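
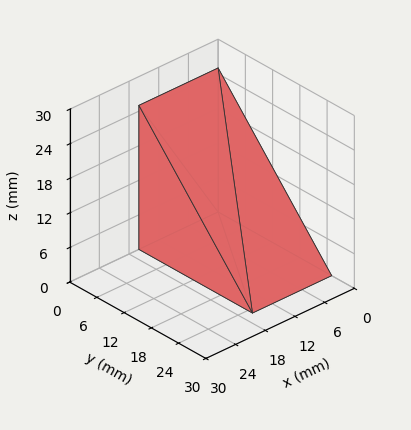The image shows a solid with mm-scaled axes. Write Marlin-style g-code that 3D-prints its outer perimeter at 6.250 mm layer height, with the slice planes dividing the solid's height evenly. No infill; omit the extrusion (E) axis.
Reading the render: the shape is a wedge (ramp): 16 × 25 mm base, rising to 25 mm along the y=0 edge and sloping linearly to z=0 at y=25 (dimensions read to the nearest mm from the axis ticks). For the g-code, the solid's height is divided into equal slices at the stated Δz and each level perimeter traced with G1 moves after a G0 lift.

; perimeter-only toolpath
G21 ; units = mm
G90 ; absolute positioning
G28 ; home
; layer 1
G0 Z6.250
G0 X0.000 Y0.000
G1 X16.000 Y0.000
G1 X16.000 Y18.750
G1 X0.000 Y18.750
G1 X0.000 Y0.000
; layer 2
G0 Z12.500
G0 X0.000 Y0.000
G1 X16.000 Y0.000
G1 X16.000 Y12.500
G1 X0.000 Y12.500
G1 X0.000 Y0.000
; layer 3
G0 Z18.750
G0 X0.000 Y0.000
G1 X16.000 Y0.000
G1 X16.000 Y6.250
G1 X0.000 Y6.250
G1 X0.000 Y0.000
M2 ; end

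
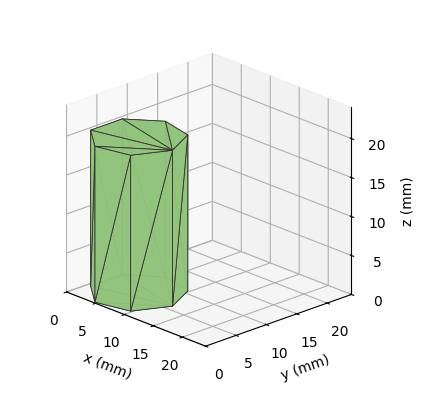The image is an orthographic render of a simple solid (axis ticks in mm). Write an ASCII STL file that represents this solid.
Reading the render: the shape is a regular 7-sided prism (a cylinder approximated with 7 flat sides), circumscribed radius ≈ 6 mm, height ≈ 20 mm (dimensions read to the nearest mm from the axis ticks). For the STL, each face is triangulated and given an outward normal.

solid part
  facet normal 0.0000 0.0000 -1.0000
    outer loop
      vertex 4.7 11.8 0.0
      vertex 9.7 10.7 0.0
      vertex 12.0 6.0 0.0
    endloop
  endfacet
  facet normal 0.0000 0.0000 -1.0000
    outer loop
      vertex 0.6 8.6 0.0
      vertex 4.7 11.8 0.0
      vertex 12.0 6.0 0.0
    endloop
  endfacet
  facet normal 0.0000 0.0000 -1.0000
    outer loop
      vertex 0.6 3.4 0.0
      vertex 0.6 8.6 0.0
      vertex 12.0 6.0 0.0
    endloop
  endfacet
  facet normal 0.0000 0.0000 -1.0000
    outer loop
      vertex 4.7 0.2 0.0
      vertex 0.6 3.4 0.0
      vertex 12.0 6.0 0.0
    endloop
  endfacet
  facet normal 0.0000 0.0000 -1.0000
    outer loop
      vertex 9.7 1.3 0.0
      vertex 4.7 0.2 0.0
      vertex 12.0 6.0 0.0
    endloop
  endfacet
  facet normal 0.0000 0.0000 1.0000
    outer loop
      vertex 12.0 6.0 20.0
      vertex 9.7 10.7 20.0
      vertex 4.7 11.8 20.0
    endloop
  endfacet
  facet normal 0.0000 0.0000 1.0000
    outer loop
      vertex 12.0 6.0 20.0
      vertex 4.7 11.8 20.0
      vertex 0.6 8.6 20.0
    endloop
  endfacet
  facet normal 0.0000 0.0000 1.0000
    outer loop
      vertex 12.0 6.0 20.0
      vertex 0.6 8.6 20.0
      vertex 0.6 3.4 20.0
    endloop
  endfacet
  facet normal 0.0000 0.0000 1.0000
    outer loop
      vertex 12.0 6.0 20.0
      vertex 0.6 3.4 20.0
      vertex 4.7 0.2 20.0
    endloop
  endfacet
  facet normal 0.0000 0.0000 1.0000
    outer loop
      vertex 12.0 6.0 20.0
      vertex 4.7 0.2 20.0
      vertex 9.7 1.3 20.0
    endloop
  endfacet
  facet normal 0.8982 0.4396 0.0000
    outer loop
      vertex 12.0 6.0 0.0
      vertex 9.7 10.7 0.0
      vertex 9.7 10.7 20.0
    endloop
  endfacet
  facet normal 0.8982 0.4396 0.0000
    outer loop
      vertex 12.0 6.0 0.0
      vertex 9.7 10.7 20.0
      vertex 12.0 6.0 20.0
    endloop
  endfacet
  facet normal 0.2149 0.9766 0.0000
    outer loop
      vertex 9.7 10.7 0.0
      vertex 4.7 11.8 0.0
      vertex 4.7 11.8 20.0
    endloop
  endfacet
  facet normal 0.2149 0.9766 0.0000
    outer loop
      vertex 9.7 10.7 0.0
      vertex 4.7 11.8 20.0
      vertex 9.7 10.7 20.0
    endloop
  endfacet
  facet normal -0.6153 0.7883 0.0000
    outer loop
      vertex 4.7 11.8 0.0
      vertex 0.6 8.6 0.0
      vertex 0.6 8.6 20.0
    endloop
  endfacet
  facet normal -0.6153 0.7883 0.0000
    outer loop
      vertex 4.7 11.8 0.0
      vertex 0.6 8.6 20.0
      vertex 4.7 11.8 20.0
    endloop
  endfacet
  facet normal -1.0000 0.0000 0.0000
    outer loop
      vertex 0.6 8.6 0.0
      vertex 0.6 3.4 0.0
      vertex 0.6 3.4 20.0
    endloop
  endfacet
  facet normal -1.0000 0.0000 0.0000
    outer loop
      vertex 0.6 8.6 0.0
      vertex 0.6 3.4 20.0
      vertex 0.6 8.6 20.0
    endloop
  endfacet
  facet normal -0.6153 -0.7883 0.0000
    outer loop
      vertex 0.6 3.4 0.0
      vertex 4.7 0.2 0.0
      vertex 4.7 0.2 20.0
    endloop
  endfacet
  facet normal -0.6153 -0.7883 0.0000
    outer loop
      vertex 0.6 3.4 0.0
      vertex 4.7 0.2 20.0
      vertex 0.6 3.4 20.0
    endloop
  endfacet
  facet normal 0.2149 -0.9766 0.0000
    outer loop
      vertex 4.7 0.2 0.0
      vertex 9.7 1.3 0.0
      vertex 9.7 1.3 20.0
    endloop
  endfacet
  facet normal 0.2149 -0.9766 0.0000
    outer loop
      vertex 4.7 0.2 0.0
      vertex 9.7 1.3 20.0
      vertex 4.7 0.2 20.0
    endloop
  endfacet
  facet normal 0.8982 -0.4396 0.0000
    outer loop
      vertex 9.7 1.3 0.0
      vertex 12.0 6.0 0.0
      vertex 12.0 6.0 20.0
    endloop
  endfacet
  facet normal 0.8982 -0.4396 0.0000
    outer loop
      vertex 9.7 1.3 0.0
      vertex 12.0 6.0 20.0
      vertex 9.7 1.3 20.0
    endloop
  endfacet
endsolid part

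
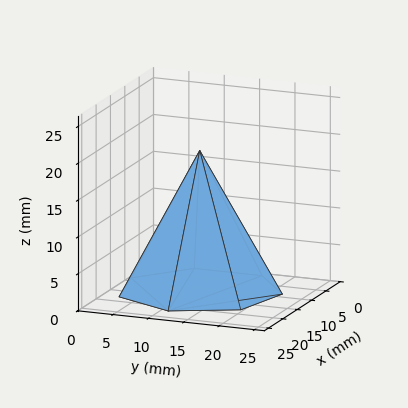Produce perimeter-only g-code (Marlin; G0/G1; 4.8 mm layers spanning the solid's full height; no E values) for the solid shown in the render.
Reading the render: the shape is a regular 7-sided pyramid, base circumscribed radius ≈ 11 mm, apex at z ≈ 19 mm (dimensions read to the nearest mm from the axis ticks). For the g-code, the solid's height is divided into equal slices at the stated Δz and each level perimeter traced with G1 moves after a G0 lift.

; perimeter-only toolpath
G21 ; units = mm
G90 ; absolute positioning
G28 ; home
; layer 1
G0 Z4.8
G0 X19.2 Y11.0
G1 X16.2 Y17.5
G1 X9.2 Y19.0
G1 X3.6 Y14.6
G1 X3.6 Y7.4
G1 X9.2 Y3.0
G1 X16.2 Y4.5
G1 X19.2 Y11.0
; layer 2
G0 Z9.5
G0 X16.5 Y11.0
G1 X14.4 Y15.3
G1 X9.8 Y16.4
G1 X6.0 Y13.4
G1 X6.0 Y8.6
G1 X9.8 Y5.7
G1 X14.4 Y6.7
G1 X16.5 Y11.0
; layer 3
G0 Z14.2
G0 X13.8 Y11.0
G1 X12.7 Y13.2
G1 X10.4 Y13.7
G1 X8.5 Y12.2
G1 X8.5 Y9.8
G1 X10.4 Y8.3
G1 X12.7 Y8.8
G1 X13.8 Y11.0
M2 ; end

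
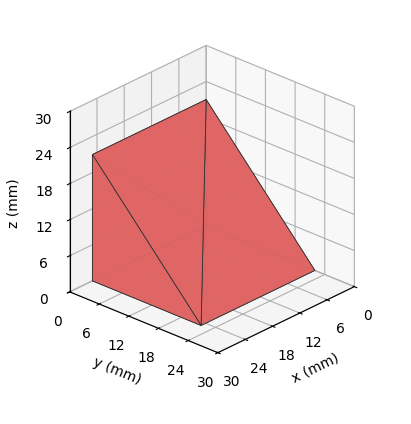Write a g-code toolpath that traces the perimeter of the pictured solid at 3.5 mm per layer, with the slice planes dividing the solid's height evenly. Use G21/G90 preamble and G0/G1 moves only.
Reading the render: the shape is a wedge (ramp): 25 × 22 mm base, rising to 21 mm along the y=0 edge and sloping linearly to z=0 at y=22 (dimensions read to the nearest mm from the axis ticks). For the g-code, the solid's height is divided into equal slices at the stated Δz and each level perimeter traced with G1 moves after a G0 lift.

; perimeter-only toolpath
G21 ; units = mm
G90 ; absolute positioning
G28 ; home
; layer 1
G0 Z3.5
G0 X0.0 Y0.0
G1 X25.0 Y0.0
G1 X25.0 Y18.3
G1 X0.0 Y18.3
G1 X0.0 Y0.0
; layer 2
G0 Z7.0
G0 X0.0 Y0.0
G1 X25.0 Y0.0
G1 X25.0 Y14.7
G1 X0.0 Y14.7
G1 X0.0 Y0.0
; layer 3
G0 Z10.5
G0 X0.0 Y0.0
G1 X25.0 Y0.0
G1 X25.0 Y11.0
G1 X0.0 Y11.0
G1 X0.0 Y0.0
; layer 4
G0 Z14.0
G0 X0.0 Y0.0
G1 X25.0 Y0.0
G1 X25.0 Y7.3
G1 X0.0 Y7.3
G1 X0.0 Y0.0
; layer 5
G0 Z17.5
G0 X0.0 Y0.0
G1 X25.0 Y0.0
G1 X25.0 Y3.7
G1 X0.0 Y3.7
G1 X0.0 Y0.0
M2 ; end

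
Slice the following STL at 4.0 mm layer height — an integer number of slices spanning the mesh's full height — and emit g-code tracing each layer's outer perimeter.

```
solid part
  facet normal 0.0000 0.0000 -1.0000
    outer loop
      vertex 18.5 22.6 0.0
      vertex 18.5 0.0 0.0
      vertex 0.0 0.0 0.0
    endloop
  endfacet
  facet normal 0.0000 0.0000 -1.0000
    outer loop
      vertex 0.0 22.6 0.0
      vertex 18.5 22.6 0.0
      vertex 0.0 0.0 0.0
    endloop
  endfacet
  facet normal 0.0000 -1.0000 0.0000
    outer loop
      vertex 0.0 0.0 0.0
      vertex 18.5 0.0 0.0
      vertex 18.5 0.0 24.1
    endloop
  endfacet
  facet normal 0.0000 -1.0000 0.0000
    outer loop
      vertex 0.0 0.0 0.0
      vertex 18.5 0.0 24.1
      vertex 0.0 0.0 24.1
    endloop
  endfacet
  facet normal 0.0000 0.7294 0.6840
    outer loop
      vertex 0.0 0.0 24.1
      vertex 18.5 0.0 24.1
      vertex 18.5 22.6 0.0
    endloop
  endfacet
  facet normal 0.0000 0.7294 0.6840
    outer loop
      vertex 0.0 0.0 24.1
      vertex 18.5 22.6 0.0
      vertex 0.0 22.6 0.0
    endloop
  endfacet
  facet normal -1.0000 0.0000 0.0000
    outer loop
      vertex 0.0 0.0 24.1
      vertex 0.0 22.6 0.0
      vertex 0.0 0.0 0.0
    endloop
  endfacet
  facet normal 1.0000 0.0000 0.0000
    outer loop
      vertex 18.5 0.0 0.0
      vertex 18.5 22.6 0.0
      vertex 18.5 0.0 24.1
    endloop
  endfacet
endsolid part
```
; perimeter-only toolpath
G21 ; units = mm
G90 ; absolute positioning
G28 ; home
; layer 1
G0 Z4.0
G0 X0.0 Y0.0
G1 X18.5 Y0.0
G1 X18.5 Y18.8
G1 X0.0 Y18.8
G1 X0.0 Y0.0
; layer 2
G0 Z8.0
G0 X0.0 Y0.0
G1 X18.5 Y0.0
G1 X18.5 Y15.1
G1 X0.0 Y15.1
G1 X0.0 Y0.0
; layer 3
G0 Z12.1
G0 X0.0 Y0.0
G1 X18.5 Y0.0
G1 X18.5 Y11.3
G1 X0.0 Y11.3
G1 X0.0 Y0.0
; layer 4
G0 Z16.1
G0 X0.0 Y0.0
G1 X18.5 Y0.0
G1 X18.5 Y7.5
G1 X0.0 Y7.5
G1 X0.0 Y0.0
; layer 5
G0 Z20.1
G0 X0.0 Y0.0
G1 X18.5 Y0.0
G1 X18.5 Y3.8
G1 X0.0 Y3.8
G1 X0.0 Y0.0
M2 ; end

The solid is a wedge (ramp): 18.5 × 22.6 mm base, rising to 24.1 mm along the y=0 edge and sloping linearly to z=0 at y=22.6. Slicing at Δz = 4.0 mm — 6 equal slices spanning the solid's height, so layer i sits at z = i·h/6 — gives 5 non-empty perimeters. Each is a 4-segment closed polygon; G0 lifts to the layer z and rapids to the start vertex, then G1 traces the edges. The cross-section shrinks linearly with z (the slice at the apex is degenerate and omitted).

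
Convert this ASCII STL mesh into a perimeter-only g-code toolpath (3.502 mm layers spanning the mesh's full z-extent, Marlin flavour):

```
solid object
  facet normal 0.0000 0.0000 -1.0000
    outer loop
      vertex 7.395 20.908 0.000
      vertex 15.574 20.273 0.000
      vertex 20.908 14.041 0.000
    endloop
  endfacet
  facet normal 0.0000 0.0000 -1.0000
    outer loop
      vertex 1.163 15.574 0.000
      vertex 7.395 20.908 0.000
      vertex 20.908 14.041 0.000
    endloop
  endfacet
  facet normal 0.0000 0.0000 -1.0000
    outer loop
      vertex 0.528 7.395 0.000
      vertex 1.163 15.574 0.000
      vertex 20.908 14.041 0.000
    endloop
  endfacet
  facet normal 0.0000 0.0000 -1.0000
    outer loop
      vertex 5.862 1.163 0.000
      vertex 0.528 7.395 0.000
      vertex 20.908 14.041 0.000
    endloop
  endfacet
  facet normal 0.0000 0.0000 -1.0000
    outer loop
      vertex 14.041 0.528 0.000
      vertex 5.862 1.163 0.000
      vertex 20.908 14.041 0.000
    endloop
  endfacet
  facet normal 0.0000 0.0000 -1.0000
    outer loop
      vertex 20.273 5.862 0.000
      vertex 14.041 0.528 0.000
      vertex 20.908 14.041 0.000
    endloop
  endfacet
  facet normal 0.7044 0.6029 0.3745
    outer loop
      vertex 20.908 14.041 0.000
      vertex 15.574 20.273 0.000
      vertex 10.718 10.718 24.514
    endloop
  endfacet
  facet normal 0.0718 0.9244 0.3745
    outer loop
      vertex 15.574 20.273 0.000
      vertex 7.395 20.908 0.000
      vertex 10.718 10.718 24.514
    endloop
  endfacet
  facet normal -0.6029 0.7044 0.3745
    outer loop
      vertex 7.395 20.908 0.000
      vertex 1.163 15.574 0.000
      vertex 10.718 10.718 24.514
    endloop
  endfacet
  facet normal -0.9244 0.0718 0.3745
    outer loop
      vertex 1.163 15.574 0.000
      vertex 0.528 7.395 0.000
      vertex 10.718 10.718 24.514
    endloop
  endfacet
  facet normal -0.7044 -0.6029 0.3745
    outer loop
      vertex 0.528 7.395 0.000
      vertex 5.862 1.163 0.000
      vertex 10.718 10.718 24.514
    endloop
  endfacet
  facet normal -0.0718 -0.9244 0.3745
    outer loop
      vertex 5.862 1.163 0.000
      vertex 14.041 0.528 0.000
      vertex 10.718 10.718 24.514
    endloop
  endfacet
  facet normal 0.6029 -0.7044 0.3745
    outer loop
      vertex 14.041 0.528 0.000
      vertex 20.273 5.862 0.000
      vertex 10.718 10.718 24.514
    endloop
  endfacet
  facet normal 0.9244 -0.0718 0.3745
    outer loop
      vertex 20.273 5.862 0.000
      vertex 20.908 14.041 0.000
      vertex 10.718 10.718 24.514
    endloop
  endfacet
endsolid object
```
; perimeter-only toolpath
G21 ; units = mm
G90 ; absolute positioning
G28 ; home
; layer 1
G0 Z3.502
G0 X19.452 Y13.566
G1 X14.880 Y18.908
G1 X7.870 Y19.452
G1 X2.528 Y14.880
G1 X1.984 Y7.870
G1 X6.556 Y2.528
G1 X13.566 Y1.984
G1 X18.908 Y6.556
G1 X19.452 Y13.566
; layer 2
G0 Z7.004
G0 X17.997 Y13.092
G1 X14.187 Y17.543
G1 X8.344 Y17.997
G1 X3.893 Y14.187
G1 X3.439 Y8.344
G1 X7.249 Y3.893
G1 X13.092 Y3.439
G1 X17.543 Y7.249
G1 X17.997 Y13.092
; layer 3
G0 Z10.506
G0 X16.541 Y12.617
G1 X13.493 Y16.178
G1 X8.819 Y16.541
G1 X5.258 Y13.493
G1 X4.895 Y8.819
G1 X7.943 Y5.258
G1 X12.617 Y4.895
G1 X16.178 Y7.943
G1 X16.541 Y12.617
; layer 4
G0 Z14.008
G0 X15.085 Y12.142
G1 X12.799 Y14.813
G1 X9.294 Y15.085
G1 X6.623 Y12.799
G1 X6.351 Y9.294
G1 X8.637 Y6.623
G1 X12.142 Y6.351
G1 X14.813 Y8.637
G1 X15.085 Y12.142
; layer 5
G0 Z17.510
G0 X13.629 Y11.667
G1 X12.105 Y13.448
G1 X9.769 Y13.629
G1 X7.988 Y12.105
G1 X7.807 Y9.769
G1 X9.331 Y7.988
G1 X11.667 Y7.807
G1 X13.448 Y9.331
G1 X13.629 Y11.667
; layer 6
G0 Z21.012
G0 X12.174 Y11.193
G1 X11.412 Y12.083
G1 X10.243 Y12.174
G1 X9.353 Y11.412
G1 X9.262 Y10.243
G1 X10.024 Y9.353
G1 X11.193 Y9.262
G1 X12.083 Y10.024
G1 X12.174 Y11.193
M2 ; end

The solid is a regular 8-sided pyramid, base circumscribed radius ≈ 10.7 mm, apex at z ≈ 24.5 mm. Slicing at Δz = 3.502 mm — 7 equal slices spanning the solid's height, so layer i sits at z = i·h/7 — gives 6 non-empty perimeters. Each is a 8-segment closed polygon; G0 lifts to the layer z and rapids to the start vertex, then G1 traces the edges. The cross-section shrinks linearly with z (the slice at the apex is degenerate and omitted).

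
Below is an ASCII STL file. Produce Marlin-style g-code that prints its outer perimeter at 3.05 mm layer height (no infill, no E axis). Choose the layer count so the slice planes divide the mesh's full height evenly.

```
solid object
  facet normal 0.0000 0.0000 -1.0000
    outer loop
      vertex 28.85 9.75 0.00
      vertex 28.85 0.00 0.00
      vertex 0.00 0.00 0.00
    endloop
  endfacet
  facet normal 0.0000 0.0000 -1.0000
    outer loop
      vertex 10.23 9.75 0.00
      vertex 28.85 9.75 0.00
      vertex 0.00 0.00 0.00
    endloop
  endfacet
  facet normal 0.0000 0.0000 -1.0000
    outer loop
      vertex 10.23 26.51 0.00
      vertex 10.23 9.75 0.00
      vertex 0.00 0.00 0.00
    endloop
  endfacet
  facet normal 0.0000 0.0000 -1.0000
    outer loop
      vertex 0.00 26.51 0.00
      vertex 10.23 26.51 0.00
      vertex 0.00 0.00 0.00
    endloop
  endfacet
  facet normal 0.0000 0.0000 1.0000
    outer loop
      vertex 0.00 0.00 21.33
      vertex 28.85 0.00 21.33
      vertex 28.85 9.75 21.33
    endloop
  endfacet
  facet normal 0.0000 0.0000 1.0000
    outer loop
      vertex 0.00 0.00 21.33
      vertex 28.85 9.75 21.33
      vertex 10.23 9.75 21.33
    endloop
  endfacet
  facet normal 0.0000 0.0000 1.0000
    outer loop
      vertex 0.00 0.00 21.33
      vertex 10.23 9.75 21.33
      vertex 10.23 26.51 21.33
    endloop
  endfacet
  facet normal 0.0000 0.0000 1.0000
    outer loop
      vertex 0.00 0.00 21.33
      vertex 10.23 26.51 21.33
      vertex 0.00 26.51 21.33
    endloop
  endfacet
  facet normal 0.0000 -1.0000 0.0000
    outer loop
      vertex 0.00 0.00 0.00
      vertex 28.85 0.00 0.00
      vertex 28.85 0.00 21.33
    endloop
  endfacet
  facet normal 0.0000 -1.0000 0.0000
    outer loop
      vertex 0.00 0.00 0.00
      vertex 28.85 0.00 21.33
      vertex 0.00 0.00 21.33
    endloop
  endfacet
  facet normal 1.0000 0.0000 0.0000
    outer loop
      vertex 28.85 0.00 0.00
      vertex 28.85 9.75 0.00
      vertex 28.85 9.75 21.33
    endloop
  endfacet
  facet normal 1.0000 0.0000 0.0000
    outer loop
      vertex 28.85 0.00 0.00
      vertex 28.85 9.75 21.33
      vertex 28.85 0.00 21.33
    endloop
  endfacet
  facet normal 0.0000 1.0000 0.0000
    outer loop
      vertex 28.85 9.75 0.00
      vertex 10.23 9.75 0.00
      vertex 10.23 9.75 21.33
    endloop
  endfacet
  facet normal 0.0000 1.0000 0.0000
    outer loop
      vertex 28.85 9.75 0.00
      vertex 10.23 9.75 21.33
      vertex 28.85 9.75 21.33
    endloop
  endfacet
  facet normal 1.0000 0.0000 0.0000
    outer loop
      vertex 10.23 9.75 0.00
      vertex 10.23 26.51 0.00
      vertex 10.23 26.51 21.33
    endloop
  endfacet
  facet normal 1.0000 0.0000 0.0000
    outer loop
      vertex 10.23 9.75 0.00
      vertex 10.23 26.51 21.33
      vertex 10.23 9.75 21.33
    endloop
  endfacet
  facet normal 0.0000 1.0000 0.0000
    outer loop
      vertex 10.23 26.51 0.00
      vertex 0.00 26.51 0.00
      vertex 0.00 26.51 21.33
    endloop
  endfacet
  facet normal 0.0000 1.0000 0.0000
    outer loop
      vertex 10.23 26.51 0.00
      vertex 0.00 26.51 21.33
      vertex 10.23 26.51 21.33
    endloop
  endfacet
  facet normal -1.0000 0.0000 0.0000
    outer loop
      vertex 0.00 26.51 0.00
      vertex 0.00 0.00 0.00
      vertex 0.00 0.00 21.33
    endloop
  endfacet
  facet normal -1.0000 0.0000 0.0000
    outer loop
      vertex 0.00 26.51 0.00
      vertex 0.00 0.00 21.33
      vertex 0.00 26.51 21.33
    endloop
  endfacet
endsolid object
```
; perimeter-only toolpath
G21 ; units = mm
G90 ; absolute positioning
G28 ; home
; layer 1
G0 Z3.05
G0 X0.00 Y0.00
G1 X28.85 Y0.00
G1 X28.85 Y9.75
G1 X10.23 Y9.75
G1 X10.23 Y26.51
G1 X0.00 Y26.51
G1 X0.00 Y0.00
; layer 2
G0 Z6.09
G0 X0.00 Y0.00
G1 X28.85 Y0.00
G1 X28.85 Y9.75
G1 X10.23 Y9.75
G1 X10.23 Y26.51
G1 X0.00 Y26.51
G1 X0.00 Y0.00
; layer 3
G0 Z9.14
G0 X0.00 Y0.00
G1 X28.85 Y0.00
G1 X28.85 Y9.75
G1 X10.23 Y9.75
G1 X10.23 Y26.51
G1 X0.00 Y26.51
G1 X0.00 Y0.00
; layer 4
G0 Z12.19
G0 X0.00 Y0.00
G1 X28.85 Y0.00
G1 X28.85 Y9.75
G1 X10.23 Y9.75
G1 X10.23 Y26.51
G1 X0.00 Y26.51
G1 X0.00 Y0.00
; layer 5
G0 Z15.24
G0 X0.00 Y0.00
G1 X28.85 Y0.00
G1 X28.85 Y9.75
G1 X10.23 Y9.75
G1 X10.23 Y26.51
G1 X0.00 Y26.51
G1 X0.00 Y0.00
; layer 6
G0 Z18.28
G0 X0.00 Y0.00
G1 X28.85 Y0.00
G1 X28.85 Y9.75
G1 X10.23 Y9.75
G1 X10.23 Y26.51
G1 X0.00 Y26.51
G1 X0.00 Y0.00
; layer 7
G0 Z21.33
G0 X0.00 Y0.00
G1 X28.85 Y0.00
G1 X28.85 Y9.75
G1 X10.23 Y9.75
G1 X10.23 Y26.51
G1 X0.00 Y26.51
G1 X0.00 Y0.00
M2 ; end

The solid is an L-shaped prism: outer 28.9 × 26.5 mm, arm thicknesses ≈ 9.75 mm (horizontal) and 10.2 mm (vertical), extruded 21.3 mm in z. Slicing at Δz = 3.05 mm — 7 equal slices spanning the solid's height, so layer i sits at z = i·h/7 — gives 7 non-empty perimeters. Each is a 6-segment closed polygon; G0 lifts to the layer z and rapids to the start vertex, then G1 traces the edges.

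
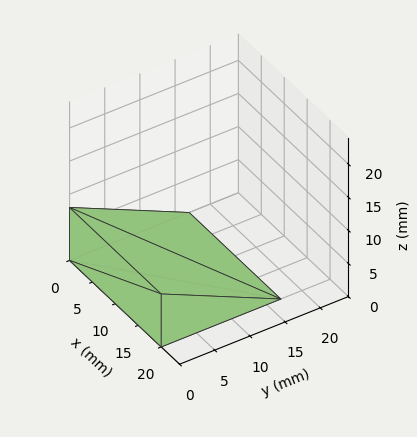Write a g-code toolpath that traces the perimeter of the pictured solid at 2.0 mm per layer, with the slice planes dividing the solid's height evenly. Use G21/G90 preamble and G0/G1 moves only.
Reading the render: the shape is a wedge (ramp): 20 × 17 mm base, rising to 8 mm along the y=0 edge and sloping linearly to z=0 at y=17 (dimensions read to the nearest mm from the axis ticks). For the g-code, the solid's height is divided into equal slices at the stated Δz and each level perimeter traced with G1 moves after a G0 lift.

; perimeter-only toolpath
G21 ; units = mm
G90 ; absolute positioning
G28 ; home
; layer 1
G0 Z2.0
G0 X0.0 Y0.0
G1 X20.0 Y0.0
G1 X20.0 Y12.8
G1 X0.0 Y12.8
G1 X0.0 Y0.0
; layer 2
G0 Z4.0
G0 X0.0 Y0.0
G1 X20.0 Y0.0
G1 X20.0 Y8.5
G1 X0.0 Y8.5
G1 X0.0 Y0.0
; layer 3
G0 Z6.0
G0 X0.0 Y0.0
G1 X20.0 Y0.0
G1 X20.0 Y4.2
G1 X0.0 Y4.2
G1 X0.0 Y0.0
M2 ; end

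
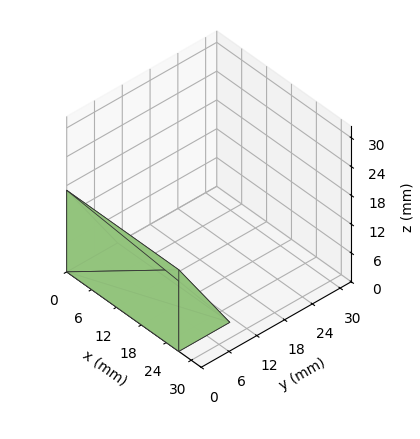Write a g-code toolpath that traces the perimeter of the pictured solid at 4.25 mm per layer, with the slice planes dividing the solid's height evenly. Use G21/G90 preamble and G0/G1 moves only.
Reading the render: the shape is a wedge (ramp): 27 × 11 mm base, rising to 17 mm along the y=0 edge and sloping linearly to z=0 at y=11 (dimensions read to the nearest mm from the axis ticks). For the g-code, the solid's height is divided into equal slices at the stated Δz and each level perimeter traced with G1 moves after a G0 lift.

; perimeter-only toolpath
G21 ; units = mm
G90 ; absolute positioning
G28 ; home
; layer 1
G0 Z4.25
G0 X0.00 Y0.00
G1 X27.00 Y0.00
G1 X27.00 Y8.25
G1 X0.00 Y8.25
G1 X0.00 Y0.00
; layer 2
G0 Z8.50
G0 X0.00 Y0.00
G1 X27.00 Y0.00
G1 X27.00 Y5.50
G1 X0.00 Y5.50
G1 X0.00 Y0.00
; layer 3
G0 Z12.75
G0 X0.00 Y0.00
G1 X27.00 Y0.00
G1 X27.00 Y2.75
G1 X0.00 Y2.75
G1 X0.00 Y0.00
M2 ; end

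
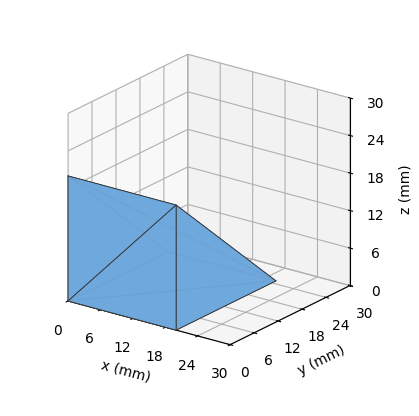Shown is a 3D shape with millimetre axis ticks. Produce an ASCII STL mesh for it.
Reading the render: the shape is a wedge (ramp): 20 × 25 mm base, rising to 20 mm along the y=0 edge and sloping linearly to z=0 at y=25 (dimensions read to the nearest mm from the axis ticks). For the STL, each face is triangulated and given an outward normal.

solid part
  facet normal 0.0000 0.0000 -1.0000
    outer loop
      vertex 20.0 25.0 0.0
      vertex 20.0 0.0 0.0
      vertex 0.0 0.0 0.0
    endloop
  endfacet
  facet normal 0.0000 0.0000 -1.0000
    outer loop
      vertex 0.0 25.0 0.0
      vertex 20.0 25.0 0.0
      vertex 0.0 0.0 0.0
    endloop
  endfacet
  facet normal 0.0000 -1.0000 0.0000
    outer loop
      vertex 0.0 0.0 0.0
      vertex 20.0 0.0 0.0
      vertex 20.0 0.0 20.0
    endloop
  endfacet
  facet normal 0.0000 -1.0000 0.0000
    outer loop
      vertex 0.0 0.0 0.0
      vertex 20.0 0.0 20.0
      vertex 0.0 0.0 20.0
    endloop
  endfacet
  facet normal 0.0000 0.6247 0.7809
    outer loop
      vertex 0.0 0.0 20.0
      vertex 20.0 0.0 20.0
      vertex 20.0 25.0 0.0
    endloop
  endfacet
  facet normal 0.0000 0.6247 0.7809
    outer loop
      vertex 0.0 0.0 20.0
      vertex 20.0 25.0 0.0
      vertex 0.0 25.0 0.0
    endloop
  endfacet
  facet normal -1.0000 0.0000 0.0000
    outer loop
      vertex 0.0 0.0 20.0
      vertex 0.0 25.0 0.0
      vertex 0.0 0.0 0.0
    endloop
  endfacet
  facet normal 1.0000 0.0000 0.0000
    outer loop
      vertex 20.0 0.0 0.0
      vertex 20.0 25.0 0.0
      vertex 20.0 0.0 20.0
    endloop
  endfacet
endsolid part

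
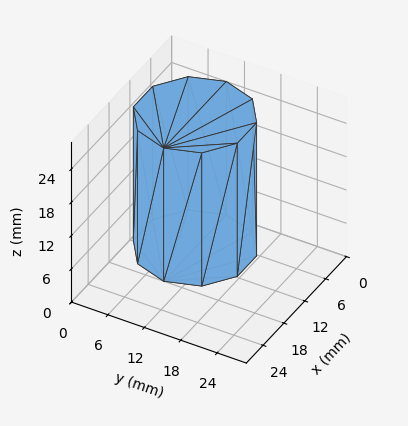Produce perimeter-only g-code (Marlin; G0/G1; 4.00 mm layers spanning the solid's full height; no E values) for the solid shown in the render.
Reading the render: the shape is a regular 10-sided prism (a cylinder approximated with 10 flat sides), circumscribed radius ≈ 9 mm, height ≈ 24 mm (dimensions read to the nearest mm from the axis ticks). For the g-code, the solid's height is divided into equal slices at the stated Δz and each level perimeter traced with G1 moves after a G0 lift.

; perimeter-only toolpath
G21 ; units = mm
G90 ; absolute positioning
G28 ; home
; layer 1
G0 Z4.00
G0 X18.00 Y9.00
G1 X16.28 Y14.29
G1 X11.78 Y17.56
G1 X6.22 Y17.56
G1 X1.72 Y14.29
G1 X0.00 Y9.00
G1 X1.72 Y3.71
G1 X6.22 Y0.44
G1 X11.78 Y0.44
G1 X16.28 Y3.71
G1 X18.00 Y9.00
; layer 2
G0 Z8.00
G0 X18.00 Y9.00
G1 X16.28 Y14.29
G1 X11.78 Y17.56
G1 X6.22 Y17.56
G1 X1.72 Y14.29
G1 X0.00 Y9.00
G1 X1.72 Y3.71
G1 X6.22 Y0.44
G1 X11.78 Y0.44
G1 X16.28 Y3.71
G1 X18.00 Y9.00
; layer 3
G0 Z12.00
G0 X18.00 Y9.00
G1 X16.28 Y14.29
G1 X11.78 Y17.56
G1 X6.22 Y17.56
G1 X1.72 Y14.29
G1 X0.00 Y9.00
G1 X1.72 Y3.71
G1 X6.22 Y0.44
G1 X11.78 Y0.44
G1 X16.28 Y3.71
G1 X18.00 Y9.00
; layer 4
G0 Z16.00
G0 X18.00 Y9.00
G1 X16.28 Y14.29
G1 X11.78 Y17.56
G1 X6.22 Y17.56
G1 X1.72 Y14.29
G1 X0.00 Y9.00
G1 X1.72 Y3.71
G1 X6.22 Y0.44
G1 X11.78 Y0.44
G1 X16.28 Y3.71
G1 X18.00 Y9.00
; layer 5
G0 Z20.00
G0 X18.00 Y9.00
G1 X16.28 Y14.29
G1 X11.78 Y17.56
G1 X6.22 Y17.56
G1 X1.72 Y14.29
G1 X0.00 Y9.00
G1 X1.72 Y3.71
G1 X6.22 Y0.44
G1 X11.78 Y0.44
G1 X16.28 Y3.71
G1 X18.00 Y9.00
; layer 6
G0 Z24.00
G0 X18.00 Y9.00
G1 X16.28 Y14.29
G1 X11.78 Y17.56
G1 X6.22 Y17.56
G1 X1.72 Y14.29
G1 X0.00 Y9.00
G1 X1.72 Y3.71
G1 X6.22 Y0.44
G1 X11.78 Y0.44
G1 X16.28 Y3.71
G1 X18.00 Y9.00
M2 ; end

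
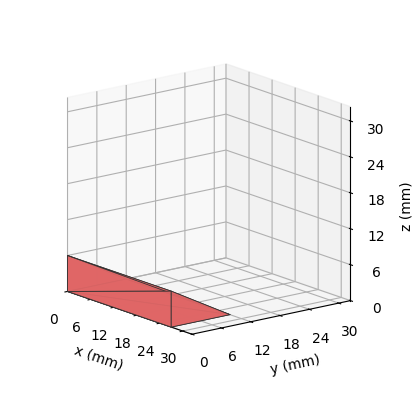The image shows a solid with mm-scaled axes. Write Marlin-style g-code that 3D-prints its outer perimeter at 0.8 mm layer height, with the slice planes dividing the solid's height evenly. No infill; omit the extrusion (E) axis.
Reading the render: the shape is a wedge (ramp): 27 × 12 mm base, rising to 6 mm along the y=0 edge and sloping linearly to z=0 at y=12 (dimensions read to the nearest mm from the axis ticks). For the g-code, the solid's height is divided into equal slices at the stated Δz and each level perimeter traced with G1 moves after a G0 lift.

; perimeter-only toolpath
G21 ; units = mm
G90 ; absolute positioning
G28 ; home
; layer 1
G0 Z0.8
G0 X0.0 Y0.0
G1 X27.0 Y0.0
G1 X27.0 Y10.5
G1 X0.0 Y10.5
G1 X0.0 Y0.0
; layer 2
G0 Z1.5
G0 X0.0 Y0.0
G1 X27.0 Y0.0
G1 X27.0 Y9.0
G1 X0.0 Y9.0
G1 X0.0 Y0.0
; layer 3
G0 Z2.2
G0 X0.0 Y0.0
G1 X27.0 Y0.0
G1 X27.0 Y7.5
G1 X0.0 Y7.5
G1 X0.0 Y0.0
; layer 4
G0 Z3.0
G0 X0.0 Y0.0
G1 X27.0 Y0.0
G1 X27.0 Y6.0
G1 X0.0 Y6.0
G1 X0.0 Y0.0
; layer 5
G0 Z3.8
G0 X0.0 Y0.0
G1 X27.0 Y0.0
G1 X27.0 Y4.5
G1 X0.0 Y4.5
G1 X0.0 Y0.0
; layer 6
G0 Z4.5
G0 X0.0 Y0.0
G1 X27.0 Y0.0
G1 X27.0 Y3.0
G1 X0.0 Y3.0
G1 X0.0 Y0.0
; layer 7
G0 Z5.2
G0 X0.0 Y0.0
G1 X27.0 Y0.0
G1 X27.0 Y1.5
G1 X0.0 Y1.5
G1 X0.0 Y0.0
M2 ; end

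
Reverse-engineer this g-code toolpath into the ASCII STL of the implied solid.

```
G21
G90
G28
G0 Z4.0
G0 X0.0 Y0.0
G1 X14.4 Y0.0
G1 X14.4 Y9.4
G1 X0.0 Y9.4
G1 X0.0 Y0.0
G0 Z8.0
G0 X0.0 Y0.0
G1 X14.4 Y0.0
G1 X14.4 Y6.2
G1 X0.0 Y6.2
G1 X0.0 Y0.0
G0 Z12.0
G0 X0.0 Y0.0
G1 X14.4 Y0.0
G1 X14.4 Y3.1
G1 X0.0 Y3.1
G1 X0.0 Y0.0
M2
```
solid part
  facet normal 0.0000 0.0000 -1.0000
    outer loop
      vertex 14.4 12.5 0.0
      vertex 14.4 0.0 0.0
      vertex 0.0 0.0 0.0
    endloop
  endfacet
  facet normal 0.0000 0.0000 -1.0000
    outer loop
      vertex 0.0 12.5 0.0
      vertex 14.4 12.5 0.0
      vertex 0.0 0.0 0.0
    endloop
  endfacet
  facet normal 0.0000 -1.0000 0.0000
    outer loop
      vertex 0.0 0.0 0.0
      vertex 14.4 0.0 0.0
      vertex 14.4 0.0 16.0
    endloop
  endfacet
  facet normal 0.0000 -1.0000 0.0000
    outer loop
      vertex 0.0 0.0 0.0
      vertex 14.4 0.0 16.0
      vertex 0.0 0.0 16.0
    endloop
  endfacet
  facet normal 0.0000 0.7880 0.6156
    outer loop
      vertex 0.0 0.0 16.0
      vertex 14.4 0.0 16.0
      vertex 14.4 12.5 0.0
    endloop
  endfacet
  facet normal 0.0000 0.7880 0.6156
    outer loop
      vertex 0.0 0.0 16.0
      vertex 14.4 12.5 0.0
      vertex 0.0 12.5 0.0
    endloop
  endfacet
  facet normal -1.0000 0.0000 0.0000
    outer loop
      vertex 0.0 0.0 16.0
      vertex 0.0 12.5 0.0
      vertex 0.0 0.0 0.0
    endloop
  endfacet
  facet normal 1.0000 0.0000 0.0000
    outer loop
      vertex 14.4 0.0 0.0
      vertex 14.4 12.5 0.0
      vertex 14.4 0.0 16.0
    endloop
  endfacet
endsolid part

The G0 Z moves step by Δz≈4.0 mm. The G1 loops shrink linearly with z, so the solid tapers from its base footprint up to z≈16. Closing with a flat bottom cap and the tapered top and triangulating gives 8 facets — a wedge (ramp): 14.4 × 12.5 mm base, rising to 16 mm along the y=0 edge and sloping linearly to z=0 at y=12.5.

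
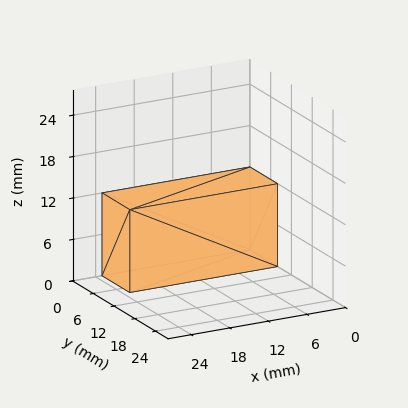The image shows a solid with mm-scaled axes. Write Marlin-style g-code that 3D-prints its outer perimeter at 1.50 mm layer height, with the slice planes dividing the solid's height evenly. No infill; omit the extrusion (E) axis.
Reading the render: the shape is a rectangular box, roughly 23 × 8 mm footprint and 12 mm tall (dimensions read to the nearest mm from the axis ticks). For the g-code, the solid's height is divided into equal slices at the stated Δz and each level perimeter traced with G1 moves after a G0 lift.

; perimeter-only toolpath
G21 ; units = mm
G90 ; absolute positioning
G28 ; home
; layer 1
G0 Z1.50
G0 X0.00 Y0.00
G1 X23.00 Y0.00
G1 X23.00 Y8.00
G1 X0.00 Y8.00
G1 X0.00 Y0.00
; layer 2
G0 Z3.00
G0 X0.00 Y0.00
G1 X23.00 Y0.00
G1 X23.00 Y8.00
G1 X0.00 Y8.00
G1 X0.00 Y0.00
; layer 3
G0 Z4.50
G0 X0.00 Y0.00
G1 X23.00 Y0.00
G1 X23.00 Y8.00
G1 X0.00 Y8.00
G1 X0.00 Y0.00
; layer 4
G0 Z6.00
G0 X0.00 Y0.00
G1 X23.00 Y0.00
G1 X23.00 Y8.00
G1 X0.00 Y8.00
G1 X0.00 Y0.00
; layer 5
G0 Z7.50
G0 X0.00 Y0.00
G1 X23.00 Y0.00
G1 X23.00 Y8.00
G1 X0.00 Y8.00
G1 X0.00 Y0.00
; layer 6
G0 Z9.00
G0 X0.00 Y0.00
G1 X23.00 Y0.00
G1 X23.00 Y8.00
G1 X0.00 Y8.00
G1 X0.00 Y0.00
; layer 7
G0 Z10.50
G0 X0.00 Y0.00
G1 X23.00 Y0.00
G1 X23.00 Y8.00
G1 X0.00 Y8.00
G1 X0.00 Y0.00
; layer 8
G0 Z12.00
G0 X0.00 Y0.00
G1 X23.00 Y0.00
G1 X23.00 Y8.00
G1 X0.00 Y8.00
G1 X0.00 Y0.00
M2 ; end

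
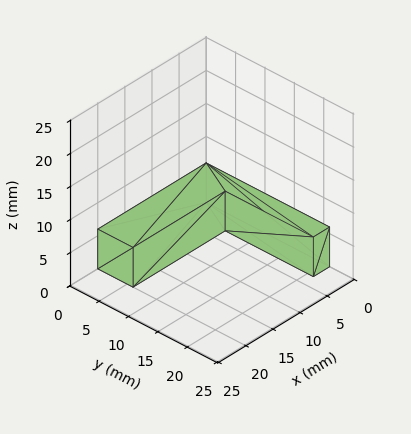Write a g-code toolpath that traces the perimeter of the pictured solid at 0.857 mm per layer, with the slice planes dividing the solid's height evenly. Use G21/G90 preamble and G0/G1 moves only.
Reading the render: the shape is an L-shaped prism: outer 20 × 21 mm, arm thicknesses ≈ 6 mm (horizontal) and 3 mm (vertical), extruded 6 mm in z (dimensions read to the nearest mm from the axis ticks). For the g-code, the solid's height is divided into equal slices at the stated Δz and each level perimeter traced with G1 moves after a G0 lift.

; perimeter-only toolpath
G21 ; units = mm
G90 ; absolute positioning
G28 ; home
; layer 1
G0 Z0.857
G0 X0.000 Y0.000
G1 X20.000 Y0.000
G1 X20.000 Y6.000
G1 X3.000 Y6.000
G1 X3.000 Y21.000
G1 X0.000 Y21.000
G1 X0.000 Y0.000
; layer 2
G0 Z1.714
G0 X0.000 Y0.000
G1 X20.000 Y0.000
G1 X20.000 Y6.000
G1 X3.000 Y6.000
G1 X3.000 Y21.000
G1 X0.000 Y21.000
G1 X0.000 Y0.000
; layer 3
G0 Z2.571
G0 X0.000 Y0.000
G1 X20.000 Y0.000
G1 X20.000 Y6.000
G1 X3.000 Y6.000
G1 X3.000 Y21.000
G1 X0.000 Y21.000
G1 X0.000 Y0.000
; layer 4
G0 Z3.429
G0 X0.000 Y0.000
G1 X20.000 Y0.000
G1 X20.000 Y6.000
G1 X3.000 Y6.000
G1 X3.000 Y21.000
G1 X0.000 Y21.000
G1 X0.000 Y0.000
; layer 5
G0 Z4.286
G0 X0.000 Y0.000
G1 X20.000 Y0.000
G1 X20.000 Y6.000
G1 X3.000 Y6.000
G1 X3.000 Y21.000
G1 X0.000 Y21.000
G1 X0.000 Y0.000
; layer 6
G0 Z5.143
G0 X0.000 Y0.000
G1 X20.000 Y0.000
G1 X20.000 Y6.000
G1 X3.000 Y6.000
G1 X3.000 Y21.000
G1 X0.000 Y21.000
G1 X0.000 Y0.000
; layer 7
G0 Z6.000
G0 X0.000 Y0.000
G1 X20.000 Y0.000
G1 X20.000 Y6.000
G1 X3.000 Y6.000
G1 X3.000 Y21.000
G1 X0.000 Y21.000
G1 X0.000 Y0.000
M2 ; end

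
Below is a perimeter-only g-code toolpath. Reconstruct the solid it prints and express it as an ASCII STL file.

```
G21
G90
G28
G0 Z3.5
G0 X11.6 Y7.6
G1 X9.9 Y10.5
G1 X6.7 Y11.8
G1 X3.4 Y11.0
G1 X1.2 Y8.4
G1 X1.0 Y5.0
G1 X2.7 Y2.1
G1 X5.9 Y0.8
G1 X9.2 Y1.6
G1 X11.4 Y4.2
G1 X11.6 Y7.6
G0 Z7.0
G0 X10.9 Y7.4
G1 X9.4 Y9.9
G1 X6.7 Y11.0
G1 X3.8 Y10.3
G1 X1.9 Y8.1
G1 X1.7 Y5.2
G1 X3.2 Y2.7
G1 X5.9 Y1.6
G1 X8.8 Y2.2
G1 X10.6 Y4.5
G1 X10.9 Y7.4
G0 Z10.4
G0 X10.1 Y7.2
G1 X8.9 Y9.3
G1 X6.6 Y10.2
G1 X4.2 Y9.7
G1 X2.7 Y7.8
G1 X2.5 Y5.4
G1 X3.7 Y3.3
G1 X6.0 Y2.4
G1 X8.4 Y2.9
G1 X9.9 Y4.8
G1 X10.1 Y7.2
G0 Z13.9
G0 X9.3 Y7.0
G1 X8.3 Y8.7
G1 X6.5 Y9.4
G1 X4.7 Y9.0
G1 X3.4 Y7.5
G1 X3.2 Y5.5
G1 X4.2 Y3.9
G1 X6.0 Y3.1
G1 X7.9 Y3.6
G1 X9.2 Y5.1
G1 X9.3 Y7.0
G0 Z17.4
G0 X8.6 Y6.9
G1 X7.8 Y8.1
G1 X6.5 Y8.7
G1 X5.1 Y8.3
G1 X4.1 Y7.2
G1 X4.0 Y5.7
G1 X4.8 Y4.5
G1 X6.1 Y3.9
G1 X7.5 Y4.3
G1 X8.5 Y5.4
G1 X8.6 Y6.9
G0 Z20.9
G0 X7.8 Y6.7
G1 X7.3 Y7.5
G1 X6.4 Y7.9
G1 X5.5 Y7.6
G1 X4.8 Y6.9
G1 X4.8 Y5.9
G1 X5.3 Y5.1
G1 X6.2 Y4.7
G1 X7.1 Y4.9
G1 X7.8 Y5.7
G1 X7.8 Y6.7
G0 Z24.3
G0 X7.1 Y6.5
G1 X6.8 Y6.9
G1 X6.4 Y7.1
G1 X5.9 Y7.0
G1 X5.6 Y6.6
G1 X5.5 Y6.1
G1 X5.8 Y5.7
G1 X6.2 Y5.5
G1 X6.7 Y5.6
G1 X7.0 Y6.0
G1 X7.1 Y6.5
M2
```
solid part
  facet normal 0.0000 0.0000 -1.0000
    outer loop
      vertex 6.8 12.6 0.0
      vertex 10.4 11.1 0.0
      vertex 12.4 7.8 0.0
    endloop
  endfacet
  facet normal 0.0000 0.0000 -1.0000
    outer loop
      vertex 3.0 11.7 0.0
      vertex 6.8 12.6 0.0
      vertex 12.4 7.8 0.0
    endloop
  endfacet
  facet normal 0.0000 0.0000 -1.0000
    outer loop
      vertex 0.5 8.7 0.0
      vertex 3.0 11.7 0.0
      vertex 12.4 7.8 0.0
    endloop
  endfacet
  facet normal 0.0000 0.0000 -1.0000
    outer loop
      vertex 0.2 4.8 0.0
      vertex 0.5 8.7 0.0
      vertex 12.4 7.8 0.0
    endloop
  endfacet
  facet normal 0.0000 0.0000 -1.0000
    outer loop
      vertex 2.2 1.5 0.0
      vertex 0.2 4.8 0.0
      vertex 12.4 7.8 0.0
    endloop
  endfacet
  facet normal 0.0000 0.0000 -1.0000
    outer loop
      vertex 5.8 0.0 0.0
      vertex 2.2 1.5 0.0
      vertex 12.4 7.8 0.0
    endloop
  endfacet
  facet normal 0.0000 0.0000 -1.0000
    outer loop
      vertex 9.6 0.9 0.0
      vertex 5.8 0.0 0.0
      vertex 12.4 7.8 0.0
    endloop
  endfacet
  facet normal 0.0000 0.0000 -1.0000
    outer loop
      vertex 12.1 3.9 0.0
      vertex 9.6 0.9 0.0
      vertex 12.4 7.8 0.0
    endloop
  endfacet
  facet normal 0.8360 0.5067 0.2108
    outer loop
      vertex 12.4 7.8 0.0
      vertex 10.4 11.1 0.0
      vertex 6.3 6.3 27.8
    endloop
  endfacet
  facet normal 0.3759 0.9022 0.2112
    outer loop
      vertex 10.4 11.1 0.0
      vertex 6.8 12.6 0.0
      vertex 6.3 6.3 27.8
    endloop
  endfacet
  facet normal -0.2253 0.9511 0.2115
    outer loop
      vertex 6.8 12.6 0.0
      vertex 3.0 11.7 0.0
      vertex 6.3 6.3 27.8
    endloop
  endfacet
  facet normal -0.7510 0.6258 0.2107
    outer loop
      vertex 3.0 11.7 0.0
      vertex 0.5 8.7 0.0
      vertex 6.3 6.3 27.8
    endloop
  endfacet
  facet normal -0.9749 0.0750 0.2099
    outer loop
      vertex 0.5 8.7 0.0
      vertex 0.2 4.8 0.0
      vertex 6.3 6.3 27.8
    endloop
  endfacet
  facet normal -0.8360 -0.5067 0.2108
    outer loop
      vertex 0.2 4.8 0.0
      vertex 2.2 1.5 0.0
      vertex 6.3 6.3 27.8
    endloop
  endfacet
  facet normal -0.3759 -0.9022 0.2112
    outer loop
      vertex 2.2 1.5 0.0
      vertex 5.8 0.0 0.0
      vertex 6.3 6.3 27.8
    endloop
  endfacet
  facet normal 0.2253 -0.9511 0.2115
    outer loop
      vertex 5.8 0.0 0.0
      vertex 9.6 0.9 0.0
      vertex 6.3 6.3 27.8
    endloop
  endfacet
  facet normal 0.7510 -0.6258 0.2107
    outer loop
      vertex 9.6 0.9 0.0
      vertex 12.1 3.9 0.0
      vertex 6.3 6.3 27.8
    endloop
  endfacet
  facet normal 0.9749 -0.0750 0.2099
    outer loop
      vertex 12.1 3.9 0.0
      vertex 12.4 7.8 0.0
      vertex 6.3 6.3 27.8
    endloop
  endfacet
endsolid part

The G0 Z moves step by Δz≈3.5 mm. The G1 loops shrink linearly with z, so the solid tapers from its base footprint up to z≈27.8. Closing with a flat bottom cap and the tapered top and triangulating gives 18 facets — a regular 10-sided pyramid, base circumscribed radius ≈ 6.3 mm, apex at z ≈ 27.8 mm.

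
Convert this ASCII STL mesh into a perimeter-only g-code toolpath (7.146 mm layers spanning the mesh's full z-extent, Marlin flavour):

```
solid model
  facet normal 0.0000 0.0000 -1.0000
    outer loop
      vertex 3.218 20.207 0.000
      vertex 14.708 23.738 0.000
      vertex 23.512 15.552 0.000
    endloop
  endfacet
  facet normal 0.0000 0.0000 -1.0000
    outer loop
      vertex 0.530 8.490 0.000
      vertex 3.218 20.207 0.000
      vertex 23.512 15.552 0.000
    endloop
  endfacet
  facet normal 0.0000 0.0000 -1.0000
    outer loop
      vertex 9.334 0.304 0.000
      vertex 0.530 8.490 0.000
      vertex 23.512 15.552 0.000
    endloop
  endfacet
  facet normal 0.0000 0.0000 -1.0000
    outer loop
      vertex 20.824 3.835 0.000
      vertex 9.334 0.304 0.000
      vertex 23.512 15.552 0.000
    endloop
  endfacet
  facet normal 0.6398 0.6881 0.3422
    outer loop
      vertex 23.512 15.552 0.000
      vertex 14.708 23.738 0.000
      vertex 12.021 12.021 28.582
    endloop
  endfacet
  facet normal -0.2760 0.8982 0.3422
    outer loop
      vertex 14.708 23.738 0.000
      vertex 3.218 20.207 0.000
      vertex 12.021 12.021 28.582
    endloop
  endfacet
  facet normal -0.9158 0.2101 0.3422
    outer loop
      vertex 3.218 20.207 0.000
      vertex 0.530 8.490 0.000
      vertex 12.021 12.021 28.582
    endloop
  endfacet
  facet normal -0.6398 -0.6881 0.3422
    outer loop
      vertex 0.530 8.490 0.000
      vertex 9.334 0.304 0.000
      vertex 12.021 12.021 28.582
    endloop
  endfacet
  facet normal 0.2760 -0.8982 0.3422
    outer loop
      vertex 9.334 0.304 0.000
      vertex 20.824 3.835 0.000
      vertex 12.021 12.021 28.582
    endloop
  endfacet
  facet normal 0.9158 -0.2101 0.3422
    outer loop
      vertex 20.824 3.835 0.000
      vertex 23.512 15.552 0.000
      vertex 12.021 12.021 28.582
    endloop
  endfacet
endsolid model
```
; perimeter-only toolpath
G21 ; units = mm
G90 ; absolute positioning
G28 ; home
; layer 1
G0 Z7.146
G0 X20.639 Y14.669
G1 X14.036 Y20.809
G1 X5.419 Y18.160
G1 X3.403 Y9.373
G1 X10.006 Y3.233
G1 X18.623 Y5.881
G1 X20.639 Y14.669
; layer 2
G0 Z14.291
G0 X17.767 Y13.787
G1 X13.364 Y17.880
G1 X7.620 Y16.114
G1 X6.276 Y10.256
G1 X10.678 Y6.163
G1 X16.422 Y7.928
G1 X17.767 Y13.787
; layer 3
G0 Z21.437
G0 X14.894 Y12.904
G1 X12.693 Y14.950
G1 X9.820 Y14.067
G1 X9.148 Y11.138
G1 X11.349 Y9.092
G1 X14.222 Y9.975
G1 X14.894 Y12.904
M2 ; end

The solid is a regular 6-sided pyramid, base circumscribed radius ≈ 12 mm, apex at z ≈ 28.6 mm. Slicing at Δz = 7.146 mm — 4 equal slices spanning the solid's height, so layer i sits at z = i·h/4 — gives 3 non-empty perimeters. Each is a 6-segment closed polygon; G0 lifts to the layer z and rapids to the start vertex, then G1 traces the edges. The cross-section shrinks linearly with z (the slice at the apex is degenerate and omitted).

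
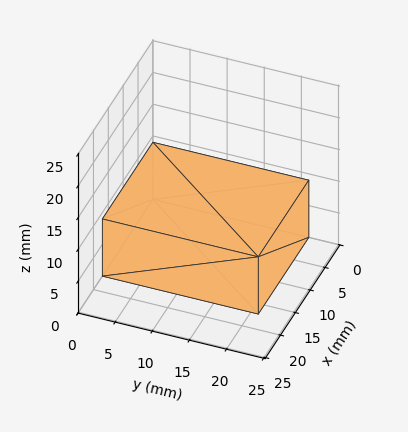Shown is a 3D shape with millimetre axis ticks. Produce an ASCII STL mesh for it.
Reading the render: the shape is a rectangular box, roughly 17 × 21 mm footprint and 9 mm tall (dimensions read to the nearest mm from the axis ticks). For the STL, each face is triangulated and given an outward normal.

solid part
  facet normal 0.0000 0.0000 -1.0000
    outer loop
      vertex 17.00 21.00 0.00
      vertex 17.00 0.00 0.00
      vertex 0.00 0.00 0.00
    endloop
  endfacet
  facet normal 0.0000 0.0000 -1.0000
    outer loop
      vertex 0.00 21.00 0.00
      vertex 17.00 21.00 0.00
      vertex 0.00 0.00 0.00
    endloop
  endfacet
  facet normal 0.0000 0.0000 1.0000
    outer loop
      vertex 0.00 0.00 9.00
      vertex 17.00 0.00 9.00
      vertex 17.00 21.00 9.00
    endloop
  endfacet
  facet normal 0.0000 0.0000 1.0000
    outer loop
      vertex 0.00 0.00 9.00
      vertex 17.00 21.00 9.00
      vertex 0.00 21.00 9.00
    endloop
  endfacet
  facet normal 0.0000 -1.0000 0.0000
    outer loop
      vertex 0.00 0.00 0.00
      vertex 17.00 0.00 0.00
      vertex 17.00 0.00 9.00
    endloop
  endfacet
  facet normal 0.0000 -1.0000 0.0000
    outer loop
      vertex 0.00 0.00 0.00
      vertex 17.00 0.00 9.00
      vertex 0.00 0.00 9.00
    endloop
  endfacet
  facet normal 0.0000 1.0000 0.0000
    outer loop
      vertex 17.00 21.00 9.00
      vertex 17.00 21.00 0.00
      vertex 0.00 21.00 0.00
    endloop
  endfacet
  facet normal 0.0000 1.0000 0.0000
    outer loop
      vertex 0.00 21.00 9.00
      vertex 17.00 21.00 9.00
      vertex 0.00 21.00 0.00
    endloop
  endfacet
  facet normal -1.0000 0.0000 0.0000
    outer loop
      vertex 0.00 21.00 9.00
      vertex 0.00 21.00 0.00
      vertex 0.00 0.00 0.00
    endloop
  endfacet
  facet normal -1.0000 0.0000 0.0000
    outer loop
      vertex 0.00 0.00 9.00
      vertex 0.00 21.00 9.00
      vertex 0.00 0.00 0.00
    endloop
  endfacet
  facet normal 1.0000 0.0000 0.0000
    outer loop
      vertex 17.00 0.00 0.00
      vertex 17.00 21.00 0.00
      vertex 17.00 21.00 9.00
    endloop
  endfacet
  facet normal 1.0000 0.0000 0.0000
    outer loop
      vertex 17.00 0.00 0.00
      vertex 17.00 21.00 9.00
      vertex 17.00 0.00 9.00
    endloop
  endfacet
endsolid part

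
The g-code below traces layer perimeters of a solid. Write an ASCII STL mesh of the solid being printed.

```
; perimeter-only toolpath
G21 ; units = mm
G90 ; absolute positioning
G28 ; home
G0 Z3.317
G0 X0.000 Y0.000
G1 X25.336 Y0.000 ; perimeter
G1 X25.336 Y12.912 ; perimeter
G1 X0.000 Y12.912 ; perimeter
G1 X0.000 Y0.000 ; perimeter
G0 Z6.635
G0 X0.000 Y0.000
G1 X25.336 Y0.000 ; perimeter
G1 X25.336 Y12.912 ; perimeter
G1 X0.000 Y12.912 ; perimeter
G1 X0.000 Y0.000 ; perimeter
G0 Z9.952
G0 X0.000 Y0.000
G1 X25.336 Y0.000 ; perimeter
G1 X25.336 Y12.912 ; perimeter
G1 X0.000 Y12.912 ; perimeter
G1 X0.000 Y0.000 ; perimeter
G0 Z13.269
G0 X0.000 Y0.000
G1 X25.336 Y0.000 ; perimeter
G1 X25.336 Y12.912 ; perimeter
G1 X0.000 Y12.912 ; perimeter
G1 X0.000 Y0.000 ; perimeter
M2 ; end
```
solid part
  facet normal 0.0000 0.0000 -1.0000
    outer loop
      vertex 25.336 12.912 0.000
      vertex 25.336 0.000 0.000
      vertex 0.000 0.000 0.000
    endloop
  endfacet
  facet normal 0.0000 0.0000 -1.0000
    outer loop
      vertex 0.000 12.912 0.000
      vertex 25.336 12.912 0.000
      vertex 0.000 0.000 0.000
    endloop
  endfacet
  facet normal 0.0000 0.0000 1.0000
    outer loop
      vertex 0.000 0.000 13.269
      vertex 25.336 0.000 13.269
      vertex 25.336 12.912 13.269
    endloop
  endfacet
  facet normal 0.0000 0.0000 1.0000
    outer loop
      vertex 0.000 0.000 13.269
      vertex 25.336 12.912 13.269
      vertex 0.000 12.912 13.269
    endloop
  endfacet
  facet normal 0.0000 -1.0000 0.0000
    outer loop
      vertex 0.000 0.000 0.000
      vertex 25.336 0.000 0.000
      vertex 25.336 0.000 13.269
    endloop
  endfacet
  facet normal 0.0000 -1.0000 0.0000
    outer loop
      vertex 0.000 0.000 0.000
      vertex 25.336 0.000 13.269
      vertex 0.000 0.000 13.269
    endloop
  endfacet
  facet normal 0.0000 1.0000 0.0000
    outer loop
      vertex 25.336 12.912 13.269
      vertex 25.336 12.912 0.000
      vertex 0.000 12.912 0.000
    endloop
  endfacet
  facet normal 0.0000 1.0000 0.0000
    outer loop
      vertex 0.000 12.912 13.269
      vertex 25.336 12.912 13.269
      vertex 0.000 12.912 0.000
    endloop
  endfacet
  facet normal -1.0000 0.0000 0.0000
    outer loop
      vertex 0.000 12.912 13.269
      vertex 0.000 12.912 0.000
      vertex 0.000 0.000 0.000
    endloop
  endfacet
  facet normal -1.0000 0.0000 0.0000
    outer loop
      vertex 0.000 0.000 13.269
      vertex 0.000 12.912 13.269
      vertex 0.000 0.000 0.000
    endloop
  endfacet
  facet normal 1.0000 0.0000 0.0000
    outer loop
      vertex 25.336 0.000 0.000
      vertex 25.336 12.912 0.000
      vertex 25.336 12.912 13.269
    endloop
  endfacet
  facet normal 1.0000 0.0000 0.0000
    outer loop
      vertex 25.336 0.000 0.000
      vertex 25.336 12.912 13.269
      vertex 25.336 0.000 13.269
    endloop
  endfacet
endsolid part

The G0 Z moves step by Δz≈3.317 mm. Every layer's G1 loop is the same polygon, so the solid is a straight extrusion of it from z=0 to z≈13.3. Closing with flat bottom and top caps and triangulating gives 12 facets — a rectangular box, roughly 25.3 × 12.9 mm footprint and 13.3 mm tall.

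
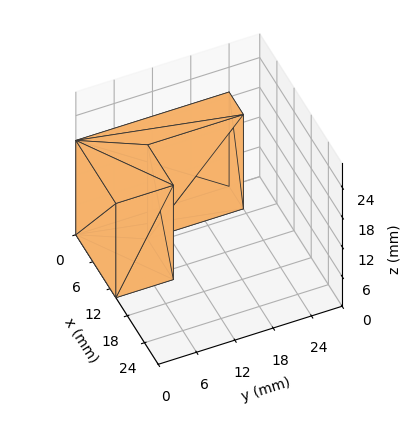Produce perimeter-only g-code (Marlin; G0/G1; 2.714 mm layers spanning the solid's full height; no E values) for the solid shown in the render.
Reading the render: the shape is an L-shaped prism: outer 14 × 24 mm, arm thicknesses ≈ 9 mm (horizontal) and 5 mm (vertical), extruded 19 mm in z (dimensions read to the nearest mm from the axis ticks). For the g-code, the solid's height is divided into equal slices at the stated Δz and each level perimeter traced with G1 moves after a G0 lift.

; perimeter-only toolpath
G21 ; units = mm
G90 ; absolute positioning
G28 ; home
; layer 1
G0 Z2.714
G0 X0.000 Y0.000
G1 X14.000 Y0.000
G1 X14.000 Y9.000
G1 X5.000 Y9.000
G1 X5.000 Y24.000
G1 X0.000 Y24.000
G1 X0.000 Y0.000
; layer 2
G0 Z5.429
G0 X0.000 Y0.000
G1 X14.000 Y0.000
G1 X14.000 Y9.000
G1 X5.000 Y9.000
G1 X5.000 Y24.000
G1 X0.000 Y24.000
G1 X0.000 Y0.000
; layer 3
G0 Z8.143
G0 X0.000 Y0.000
G1 X14.000 Y0.000
G1 X14.000 Y9.000
G1 X5.000 Y9.000
G1 X5.000 Y24.000
G1 X0.000 Y24.000
G1 X0.000 Y0.000
; layer 4
G0 Z10.857
G0 X0.000 Y0.000
G1 X14.000 Y0.000
G1 X14.000 Y9.000
G1 X5.000 Y9.000
G1 X5.000 Y24.000
G1 X0.000 Y24.000
G1 X0.000 Y0.000
; layer 5
G0 Z13.571
G0 X0.000 Y0.000
G1 X14.000 Y0.000
G1 X14.000 Y9.000
G1 X5.000 Y9.000
G1 X5.000 Y24.000
G1 X0.000 Y24.000
G1 X0.000 Y0.000
; layer 6
G0 Z16.286
G0 X0.000 Y0.000
G1 X14.000 Y0.000
G1 X14.000 Y9.000
G1 X5.000 Y9.000
G1 X5.000 Y24.000
G1 X0.000 Y24.000
G1 X0.000 Y0.000
; layer 7
G0 Z19.000
G0 X0.000 Y0.000
G1 X14.000 Y0.000
G1 X14.000 Y9.000
G1 X5.000 Y9.000
G1 X5.000 Y24.000
G1 X0.000 Y24.000
G1 X0.000 Y0.000
M2 ; end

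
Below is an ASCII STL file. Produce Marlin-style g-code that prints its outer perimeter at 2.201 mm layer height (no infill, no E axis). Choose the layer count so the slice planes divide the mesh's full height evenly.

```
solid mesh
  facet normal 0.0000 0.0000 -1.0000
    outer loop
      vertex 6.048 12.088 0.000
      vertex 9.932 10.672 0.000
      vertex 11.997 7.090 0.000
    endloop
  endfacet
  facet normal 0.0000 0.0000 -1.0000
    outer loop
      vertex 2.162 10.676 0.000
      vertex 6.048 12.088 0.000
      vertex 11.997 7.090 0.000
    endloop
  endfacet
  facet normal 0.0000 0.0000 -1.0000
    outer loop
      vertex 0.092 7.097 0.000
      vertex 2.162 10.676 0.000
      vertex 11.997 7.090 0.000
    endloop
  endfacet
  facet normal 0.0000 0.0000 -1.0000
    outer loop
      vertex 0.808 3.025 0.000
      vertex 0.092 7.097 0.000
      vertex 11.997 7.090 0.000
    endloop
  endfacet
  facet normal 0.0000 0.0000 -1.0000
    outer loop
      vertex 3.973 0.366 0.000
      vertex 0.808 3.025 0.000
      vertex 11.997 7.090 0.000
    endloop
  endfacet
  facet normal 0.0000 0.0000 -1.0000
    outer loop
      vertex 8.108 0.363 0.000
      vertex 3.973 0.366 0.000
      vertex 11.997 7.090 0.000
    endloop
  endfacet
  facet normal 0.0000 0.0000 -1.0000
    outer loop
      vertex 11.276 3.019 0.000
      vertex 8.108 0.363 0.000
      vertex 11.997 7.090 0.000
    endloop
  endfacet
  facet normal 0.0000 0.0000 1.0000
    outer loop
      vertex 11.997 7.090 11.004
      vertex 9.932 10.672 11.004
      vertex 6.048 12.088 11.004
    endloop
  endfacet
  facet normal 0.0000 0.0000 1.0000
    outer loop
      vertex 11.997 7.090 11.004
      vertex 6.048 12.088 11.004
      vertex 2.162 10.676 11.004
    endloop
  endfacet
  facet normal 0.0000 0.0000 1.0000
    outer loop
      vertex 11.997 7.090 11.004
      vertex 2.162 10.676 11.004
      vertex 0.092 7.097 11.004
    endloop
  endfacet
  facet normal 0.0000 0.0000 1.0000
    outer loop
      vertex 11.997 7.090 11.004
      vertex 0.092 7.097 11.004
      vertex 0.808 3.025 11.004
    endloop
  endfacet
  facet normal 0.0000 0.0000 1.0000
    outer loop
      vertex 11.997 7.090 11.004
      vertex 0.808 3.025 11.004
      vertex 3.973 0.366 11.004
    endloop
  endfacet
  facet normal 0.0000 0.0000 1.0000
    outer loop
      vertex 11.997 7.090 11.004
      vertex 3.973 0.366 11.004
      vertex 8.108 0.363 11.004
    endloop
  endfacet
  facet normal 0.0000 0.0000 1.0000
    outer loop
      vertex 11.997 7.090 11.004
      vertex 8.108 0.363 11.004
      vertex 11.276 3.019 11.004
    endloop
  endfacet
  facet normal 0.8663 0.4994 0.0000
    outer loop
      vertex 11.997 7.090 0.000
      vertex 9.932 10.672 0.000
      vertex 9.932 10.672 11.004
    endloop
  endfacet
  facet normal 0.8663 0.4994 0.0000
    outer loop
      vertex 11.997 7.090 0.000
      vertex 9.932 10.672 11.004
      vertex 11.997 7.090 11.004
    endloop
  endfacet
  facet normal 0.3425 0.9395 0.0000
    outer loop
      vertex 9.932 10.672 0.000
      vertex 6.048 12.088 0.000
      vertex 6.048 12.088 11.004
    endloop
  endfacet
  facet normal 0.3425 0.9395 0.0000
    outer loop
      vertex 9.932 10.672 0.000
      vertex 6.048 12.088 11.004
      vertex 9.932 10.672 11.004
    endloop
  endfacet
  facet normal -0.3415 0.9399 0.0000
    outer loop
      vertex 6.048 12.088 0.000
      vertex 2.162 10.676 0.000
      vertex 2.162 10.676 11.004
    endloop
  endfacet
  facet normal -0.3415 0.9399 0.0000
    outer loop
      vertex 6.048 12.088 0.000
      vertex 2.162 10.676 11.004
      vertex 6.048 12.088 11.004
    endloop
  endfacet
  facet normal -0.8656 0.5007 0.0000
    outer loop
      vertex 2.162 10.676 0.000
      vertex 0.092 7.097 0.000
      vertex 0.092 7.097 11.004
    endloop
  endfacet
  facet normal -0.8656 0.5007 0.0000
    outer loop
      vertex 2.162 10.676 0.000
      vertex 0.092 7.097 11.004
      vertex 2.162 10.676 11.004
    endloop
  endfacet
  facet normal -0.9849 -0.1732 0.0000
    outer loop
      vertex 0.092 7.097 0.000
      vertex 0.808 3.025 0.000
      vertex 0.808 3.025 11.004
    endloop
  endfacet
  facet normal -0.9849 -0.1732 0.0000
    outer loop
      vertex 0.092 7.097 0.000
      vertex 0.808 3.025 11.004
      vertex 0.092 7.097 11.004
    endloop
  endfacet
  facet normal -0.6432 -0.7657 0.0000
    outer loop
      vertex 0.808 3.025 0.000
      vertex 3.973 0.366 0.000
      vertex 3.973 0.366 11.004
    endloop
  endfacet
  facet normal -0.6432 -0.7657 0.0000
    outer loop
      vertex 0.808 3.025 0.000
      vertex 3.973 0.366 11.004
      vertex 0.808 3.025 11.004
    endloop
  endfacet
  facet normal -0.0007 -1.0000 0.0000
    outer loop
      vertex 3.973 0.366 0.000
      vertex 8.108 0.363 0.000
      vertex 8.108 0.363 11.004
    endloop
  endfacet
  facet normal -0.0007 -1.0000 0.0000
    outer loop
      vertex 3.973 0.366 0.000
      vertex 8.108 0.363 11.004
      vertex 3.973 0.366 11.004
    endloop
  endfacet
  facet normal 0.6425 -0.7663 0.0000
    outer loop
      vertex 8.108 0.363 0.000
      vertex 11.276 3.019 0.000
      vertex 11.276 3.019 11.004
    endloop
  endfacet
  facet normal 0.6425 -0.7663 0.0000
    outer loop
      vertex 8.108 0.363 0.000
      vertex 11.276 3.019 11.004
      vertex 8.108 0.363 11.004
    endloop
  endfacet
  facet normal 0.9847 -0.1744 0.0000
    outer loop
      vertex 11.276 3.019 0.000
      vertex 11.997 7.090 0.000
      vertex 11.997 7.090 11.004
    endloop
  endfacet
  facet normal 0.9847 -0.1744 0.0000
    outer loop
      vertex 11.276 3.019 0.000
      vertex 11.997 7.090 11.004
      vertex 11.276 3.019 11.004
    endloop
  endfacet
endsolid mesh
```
; perimeter-only toolpath
G21 ; units = mm
G90 ; absolute positioning
G28 ; home
; layer 1
G0 Z2.201
G0 X11.997 Y7.090
G1 X9.932 Y10.672
G1 X6.048 Y12.088
G1 X2.162 Y10.676
G1 X0.092 Y7.097
G1 X0.808 Y3.025
G1 X3.973 Y0.366
G1 X8.108 Y0.363
G1 X11.276 Y3.019
G1 X11.997 Y7.090
; layer 2
G0 Z4.402
G0 X11.997 Y7.090
G1 X9.932 Y10.672
G1 X6.048 Y12.088
G1 X2.162 Y10.676
G1 X0.092 Y7.097
G1 X0.808 Y3.025
G1 X3.973 Y0.366
G1 X8.108 Y0.363
G1 X11.276 Y3.019
G1 X11.997 Y7.090
; layer 3
G0 Z6.602
G0 X11.997 Y7.090
G1 X9.932 Y10.672
G1 X6.048 Y12.088
G1 X2.162 Y10.676
G1 X0.092 Y7.097
G1 X0.808 Y3.025
G1 X3.973 Y0.366
G1 X8.108 Y0.363
G1 X11.276 Y3.019
G1 X11.997 Y7.090
; layer 4
G0 Z8.803
G0 X11.997 Y7.090
G1 X9.932 Y10.672
G1 X6.048 Y12.088
G1 X2.162 Y10.676
G1 X0.092 Y7.097
G1 X0.808 Y3.025
G1 X3.973 Y0.366
G1 X8.108 Y0.363
G1 X11.276 Y3.019
G1 X11.997 Y7.090
; layer 5
G0 Z11.004
G0 X11.997 Y7.090
G1 X9.932 Y10.672
G1 X6.048 Y12.088
G1 X2.162 Y10.676
G1 X0.092 Y7.097
G1 X0.808 Y3.025
G1 X3.973 Y0.366
G1 X8.108 Y0.363
G1 X11.276 Y3.019
G1 X11.997 Y7.090
M2 ; end

The solid is a regular 9-sided prism (a cylinder approximated with 9 flat sides), circumscribed radius ≈ 6.04 mm, height ≈ 11 mm. Slicing at Δz = 2.201 mm — 5 equal slices spanning the solid's height, so layer i sits at z = i·h/5 — gives 5 non-empty perimeters. Each is a 9-segment closed polygon; G0 lifts to the layer z and rapids to the start vertex, then G1 traces the edges.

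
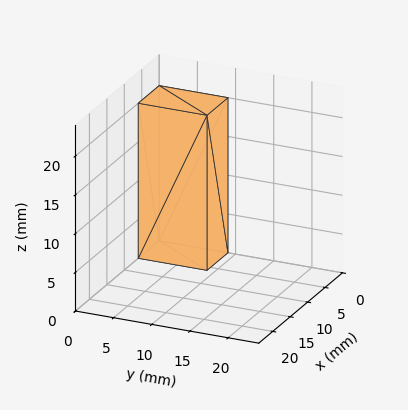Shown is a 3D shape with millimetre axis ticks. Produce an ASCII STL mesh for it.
Reading the render: the shape is a rectangular box, roughly 6 × 9 mm footprint and 20 mm tall (dimensions read to the nearest mm from the axis ticks). For the STL, each face is triangulated and given an outward normal.

solid part
  facet normal 0.0000 0.0000 -1.0000
    outer loop
      vertex 6.00 9.00 0.00
      vertex 6.00 0.00 0.00
      vertex 0.00 0.00 0.00
    endloop
  endfacet
  facet normal 0.0000 0.0000 -1.0000
    outer loop
      vertex 0.00 9.00 0.00
      vertex 6.00 9.00 0.00
      vertex 0.00 0.00 0.00
    endloop
  endfacet
  facet normal 0.0000 0.0000 1.0000
    outer loop
      vertex 0.00 0.00 20.00
      vertex 6.00 0.00 20.00
      vertex 6.00 9.00 20.00
    endloop
  endfacet
  facet normal 0.0000 0.0000 1.0000
    outer loop
      vertex 0.00 0.00 20.00
      vertex 6.00 9.00 20.00
      vertex 0.00 9.00 20.00
    endloop
  endfacet
  facet normal 0.0000 -1.0000 0.0000
    outer loop
      vertex 0.00 0.00 0.00
      vertex 6.00 0.00 0.00
      vertex 6.00 0.00 20.00
    endloop
  endfacet
  facet normal 0.0000 -1.0000 0.0000
    outer loop
      vertex 0.00 0.00 0.00
      vertex 6.00 0.00 20.00
      vertex 0.00 0.00 20.00
    endloop
  endfacet
  facet normal 0.0000 1.0000 0.0000
    outer loop
      vertex 6.00 9.00 20.00
      vertex 6.00 9.00 0.00
      vertex 0.00 9.00 0.00
    endloop
  endfacet
  facet normal 0.0000 1.0000 0.0000
    outer loop
      vertex 0.00 9.00 20.00
      vertex 6.00 9.00 20.00
      vertex 0.00 9.00 0.00
    endloop
  endfacet
  facet normal -1.0000 0.0000 0.0000
    outer loop
      vertex 0.00 9.00 20.00
      vertex 0.00 9.00 0.00
      vertex 0.00 0.00 0.00
    endloop
  endfacet
  facet normal -1.0000 0.0000 0.0000
    outer loop
      vertex 0.00 0.00 20.00
      vertex 0.00 9.00 20.00
      vertex 0.00 0.00 0.00
    endloop
  endfacet
  facet normal 1.0000 0.0000 0.0000
    outer loop
      vertex 6.00 0.00 0.00
      vertex 6.00 9.00 0.00
      vertex 6.00 9.00 20.00
    endloop
  endfacet
  facet normal 1.0000 0.0000 0.0000
    outer loop
      vertex 6.00 0.00 0.00
      vertex 6.00 9.00 20.00
      vertex 6.00 0.00 20.00
    endloop
  endfacet
endsolid part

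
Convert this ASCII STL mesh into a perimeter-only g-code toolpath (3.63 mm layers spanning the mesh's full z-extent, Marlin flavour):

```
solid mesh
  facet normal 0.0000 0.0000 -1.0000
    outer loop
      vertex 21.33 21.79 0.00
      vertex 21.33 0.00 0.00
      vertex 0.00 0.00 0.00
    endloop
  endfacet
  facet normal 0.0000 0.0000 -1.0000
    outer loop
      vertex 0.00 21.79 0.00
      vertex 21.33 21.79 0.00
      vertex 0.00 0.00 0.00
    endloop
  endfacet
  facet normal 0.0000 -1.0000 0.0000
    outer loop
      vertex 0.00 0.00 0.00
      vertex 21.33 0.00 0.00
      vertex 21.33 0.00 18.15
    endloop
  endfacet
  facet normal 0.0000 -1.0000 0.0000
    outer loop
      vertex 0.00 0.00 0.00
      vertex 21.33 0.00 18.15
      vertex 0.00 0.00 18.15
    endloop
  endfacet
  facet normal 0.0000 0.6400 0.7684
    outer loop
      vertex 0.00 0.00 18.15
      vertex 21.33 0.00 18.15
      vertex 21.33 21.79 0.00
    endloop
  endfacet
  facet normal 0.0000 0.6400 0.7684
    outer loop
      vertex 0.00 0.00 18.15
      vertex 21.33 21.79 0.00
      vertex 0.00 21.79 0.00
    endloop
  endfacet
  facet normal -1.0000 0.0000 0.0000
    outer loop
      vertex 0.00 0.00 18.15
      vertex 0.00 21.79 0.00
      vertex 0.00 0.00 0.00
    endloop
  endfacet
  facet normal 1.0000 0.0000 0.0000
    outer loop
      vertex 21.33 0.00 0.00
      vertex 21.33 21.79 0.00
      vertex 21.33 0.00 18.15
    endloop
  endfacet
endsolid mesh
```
; perimeter-only toolpath
G21 ; units = mm
G90 ; absolute positioning
G28 ; home
; layer 1
G0 Z3.63
G0 X0.00 Y0.00
G1 X21.33 Y0.00
G1 X21.33 Y17.43
G1 X0.00 Y17.43
G1 X0.00 Y0.00
; layer 2
G0 Z7.26
G0 X0.00 Y0.00
G1 X21.33 Y0.00
G1 X21.33 Y13.07
G1 X0.00 Y13.07
G1 X0.00 Y0.00
; layer 3
G0 Z10.89
G0 X0.00 Y0.00
G1 X21.33 Y0.00
G1 X21.33 Y8.72
G1 X0.00 Y8.72
G1 X0.00 Y0.00
; layer 4
G0 Z14.52
G0 X0.00 Y0.00
G1 X21.33 Y0.00
G1 X21.33 Y4.36
G1 X0.00 Y4.36
G1 X0.00 Y0.00
M2 ; end

The solid is a wedge (ramp): 21.3 × 21.8 mm base, rising to 18.1 mm along the y=0 edge and sloping linearly to z=0 at y=21.8. Slicing at Δz = 3.63 mm — 5 equal slices spanning the solid's height, so layer i sits at z = i·h/5 — gives 4 non-empty perimeters. Each is a 4-segment closed polygon; G0 lifts to the layer z and rapids to the start vertex, then G1 traces the edges. The cross-section shrinks linearly with z (the slice at the apex is degenerate and omitted).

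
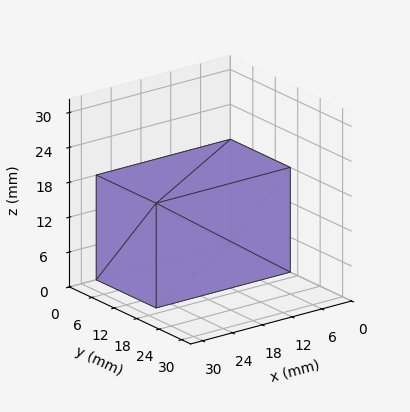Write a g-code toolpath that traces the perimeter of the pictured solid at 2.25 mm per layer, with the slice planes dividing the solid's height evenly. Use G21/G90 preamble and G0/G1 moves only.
Reading the render: the shape is a rectangular box, roughly 27 × 16 mm footprint and 18 mm tall (dimensions read to the nearest mm from the axis ticks). For the g-code, the solid's height is divided into equal slices at the stated Δz and each level perimeter traced with G1 moves after a G0 lift.

; perimeter-only toolpath
G21 ; units = mm
G90 ; absolute positioning
G28 ; home
; layer 1
G0 Z2.25
G0 X0.00 Y0.00
G1 X27.00 Y0.00
G1 X27.00 Y16.00
G1 X0.00 Y16.00
G1 X0.00 Y0.00
; layer 2
G0 Z4.50
G0 X0.00 Y0.00
G1 X27.00 Y0.00
G1 X27.00 Y16.00
G1 X0.00 Y16.00
G1 X0.00 Y0.00
; layer 3
G0 Z6.75
G0 X0.00 Y0.00
G1 X27.00 Y0.00
G1 X27.00 Y16.00
G1 X0.00 Y16.00
G1 X0.00 Y0.00
; layer 4
G0 Z9.00
G0 X0.00 Y0.00
G1 X27.00 Y0.00
G1 X27.00 Y16.00
G1 X0.00 Y16.00
G1 X0.00 Y0.00
; layer 5
G0 Z11.25
G0 X0.00 Y0.00
G1 X27.00 Y0.00
G1 X27.00 Y16.00
G1 X0.00 Y16.00
G1 X0.00 Y0.00
; layer 6
G0 Z13.50
G0 X0.00 Y0.00
G1 X27.00 Y0.00
G1 X27.00 Y16.00
G1 X0.00 Y16.00
G1 X0.00 Y0.00
; layer 7
G0 Z15.75
G0 X0.00 Y0.00
G1 X27.00 Y0.00
G1 X27.00 Y16.00
G1 X0.00 Y16.00
G1 X0.00 Y0.00
; layer 8
G0 Z18.00
G0 X0.00 Y0.00
G1 X27.00 Y0.00
G1 X27.00 Y16.00
G1 X0.00 Y16.00
G1 X0.00 Y0.00
M2 ; end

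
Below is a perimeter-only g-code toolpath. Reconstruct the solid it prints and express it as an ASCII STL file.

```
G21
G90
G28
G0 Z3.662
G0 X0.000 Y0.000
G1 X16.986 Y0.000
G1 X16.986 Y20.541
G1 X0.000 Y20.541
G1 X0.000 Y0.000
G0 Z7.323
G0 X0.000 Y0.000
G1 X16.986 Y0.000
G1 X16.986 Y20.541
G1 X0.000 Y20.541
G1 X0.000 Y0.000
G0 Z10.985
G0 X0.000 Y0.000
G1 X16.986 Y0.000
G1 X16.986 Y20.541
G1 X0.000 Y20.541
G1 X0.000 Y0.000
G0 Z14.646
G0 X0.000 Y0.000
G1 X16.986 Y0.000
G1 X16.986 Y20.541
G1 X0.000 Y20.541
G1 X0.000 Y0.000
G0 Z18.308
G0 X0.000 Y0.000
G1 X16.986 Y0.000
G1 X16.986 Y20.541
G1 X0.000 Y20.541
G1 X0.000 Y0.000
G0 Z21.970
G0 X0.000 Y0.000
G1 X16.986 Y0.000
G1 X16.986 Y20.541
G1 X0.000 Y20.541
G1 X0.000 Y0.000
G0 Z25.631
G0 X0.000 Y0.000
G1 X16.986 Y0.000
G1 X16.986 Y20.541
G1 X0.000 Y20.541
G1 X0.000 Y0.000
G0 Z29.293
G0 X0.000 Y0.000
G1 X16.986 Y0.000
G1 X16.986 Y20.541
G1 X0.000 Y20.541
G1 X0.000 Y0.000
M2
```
solid part
  facet normal 0.0000 0.0000 -1.0000
    outer loop
      vertex 16.986 20.541 0.000
      vertex 16.986 0.000 0.000
      vertex 0.000 0.000 0.000
    endloop
  endfacet
  facet normal 0.0000 0.0000 -1.0000
    outer loop
      vertex 0.000 20.541 0.000
      vertex 16.986 20.541 0.000
      vertex 0.000 0.000 0.000
    endloop
  endfacet
  facet normal 0.0000 0.0000 1.0000
    outer loop
      vertex 0.000 0.000 29.293
      vertex 16.986 0.000 29.293
      vertex 16.986 20.541 29.293
    endloop
  endfacet
  facet normal 0.0000 0.0000 1.0000
    outer loop
      vertex 0.000 0.000 29.293
      vertex 16.986 20.541 29.293
      vertex 0.000 20.541 29.293
    endloop
  endfacet
  facet normal 0.0000 -1.0000 0.0000
    outer loop
      vertex 0.000 0.000 0.000
      vertex 16.986 0.000 0.000
      vertex 16.986 0.000 29.293
    endloop
  endfacet
  facet normal 0.0000 -1.0000 0.0000
    outer loop
      vertex 0.000 0.000 0.000
      vertex 16.986 0.000 29.293
      vertex 0.000 0.000 29.293
    endloop
  endfacet
  facet normal 0.0000 1.0000 0.0000
    outer loop
      vertex 16.986 20.541 29.293
      vertex 16.986 20.541 0.000
      vertex 0.000 20.541 0.000
    endloop
  endfacet
  facet normal 0.0000 1.0000 0.0000
    outer loop
      vertex 0.000 20.541 29.293
      vertex 16.986 20.541 29.293
      vertex 0.000 20.541 0.000
    endloop
  endfacet
  facet normal -1.0000 0.0000 0.0000
    outer loop
      vertex 0.000 20.541 29.293
      vertex 0.000 20.541 0.000
      vertex 0.000 0.000 0.000
    endloop
  endfacet
  facet normal -1.0000 0.0000 0.0000
    outer loop
      vertex 0.000 0.000 29.293
      vertex 0.000 20.541 29.293
      vertex 0.000 0.000 0.000
    endloop
  endfacet
  facet normal 1.0000 0.0000 0.0000
    outer loop
      vertex 16.986 0.000 0.000
      vertex 16.986 20.541 0.000
      vertex 16.986 20.541 29.293
    endloop
  endfacet
  facet normal 1.0000 0.0000 0.0000
    outer loop
      vertex 16.986 0.000 0.000
      vertex 16.986 20.541 29.293
      vertex 16.986 0.000 29.293
    endloop
  endfacet
endsolid part

The G0 Z moves step by Δz≈3.662 mm. Every layer's G1 loop is the same polygon, so the solid is a straight extrusion of it from z=0 to z≈29.3. Closing with flat bottom and top caps and triangulating gives 12 facets — a rectangular box, roughly 17 × 20.5 mm footprint and 29.3 mm tall.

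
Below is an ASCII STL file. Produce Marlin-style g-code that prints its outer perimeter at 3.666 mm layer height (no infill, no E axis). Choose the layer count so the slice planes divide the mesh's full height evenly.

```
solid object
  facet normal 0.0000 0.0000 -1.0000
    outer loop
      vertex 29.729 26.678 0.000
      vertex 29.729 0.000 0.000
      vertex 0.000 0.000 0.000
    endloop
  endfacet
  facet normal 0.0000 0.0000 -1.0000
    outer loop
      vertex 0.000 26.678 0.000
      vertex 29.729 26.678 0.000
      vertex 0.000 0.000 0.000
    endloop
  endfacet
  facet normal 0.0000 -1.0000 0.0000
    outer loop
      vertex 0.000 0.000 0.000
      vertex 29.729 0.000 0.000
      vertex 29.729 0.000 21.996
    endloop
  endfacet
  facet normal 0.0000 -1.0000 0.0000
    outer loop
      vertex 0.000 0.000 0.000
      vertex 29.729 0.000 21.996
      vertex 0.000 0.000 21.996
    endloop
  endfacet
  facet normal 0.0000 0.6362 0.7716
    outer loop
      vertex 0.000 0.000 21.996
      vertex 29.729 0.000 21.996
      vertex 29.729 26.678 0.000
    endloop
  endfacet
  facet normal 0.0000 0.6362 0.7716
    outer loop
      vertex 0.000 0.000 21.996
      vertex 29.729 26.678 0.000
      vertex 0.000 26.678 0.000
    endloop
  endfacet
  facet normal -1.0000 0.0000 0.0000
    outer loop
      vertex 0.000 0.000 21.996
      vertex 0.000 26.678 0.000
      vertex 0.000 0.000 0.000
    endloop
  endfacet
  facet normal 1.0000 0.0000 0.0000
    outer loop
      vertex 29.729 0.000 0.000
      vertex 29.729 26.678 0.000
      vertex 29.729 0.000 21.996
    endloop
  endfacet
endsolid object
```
; perimeter-only toolpath
G21 ; units = mm
G90 ; absolute positioning
G28 ; home
; layer 1
G0 Z3.666
G0 X0.000 Y0.000
G1 X29.729 Y0.000
G1 X29.729 Y22.232
G1 X0.000 Y22.232
G1 X0.000 Y0.000
; layer 2
G0 Z7.332
G0 X0.000 Y0.000
G1 X29.729 Y0.000
G1 X29.729 Y17.785
G1 X0.000 Y17.785
G1 X0.000 Y0.000
; layer 3
G0 Z10.998
G0 X0.000 Y0.000
G1 X29.729 Y0.000
G1 X29.729 Y13.339
G1 X0.000 Y13.339
G1 X0.000 Y0.000
; layer 4
G0 Z14.664
G0 X0.000 Y0.000
G1 X29.729 Y0.000
G1 X29.729 Y8.893
G1 X0.000 Y8.893
G1 X0.000 Y0.000
; layer 5
G0 Z18.330
G0 X0.000 Y0.000
G1 X29.729 Y0.000
G1 X29.729 Y4.446
G1 X0.000 Y4.446
G1 X0.000 Y0.000
M2 ; end

The solid is a wedge (ramp): 29.7 × 26.7 mm base, rising to 22 mm along the y=0 edge and sloping linearly to z=0 at y=26.7. Slicing at Δz = 3.666 mm — 6 equal slices spanning the solid's height, so layer i sits at z = i·h/6 — gives 5 non-empty perimeters. Each is a 4-segment closed polygon; G0 lifts to the layer z and rapids to the start vertex, then G1 traces the edges. The cross-section shrinks linearly with z (the slice at the apex is degenerate and omitted).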